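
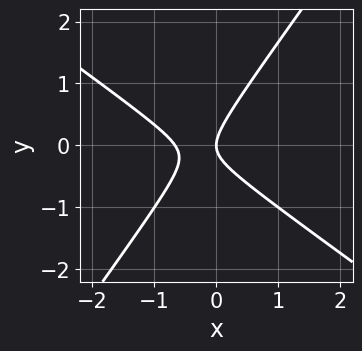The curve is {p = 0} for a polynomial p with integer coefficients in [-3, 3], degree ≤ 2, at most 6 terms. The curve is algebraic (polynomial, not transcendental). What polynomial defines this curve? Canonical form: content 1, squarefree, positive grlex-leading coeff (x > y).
3*x^2 + 2*x*y - 3*y^2 + 2*x

The degree is 2 — no degree-1 curve has this shape.
Against the integer gridlines: it meets the x-axis at x = 0 (among the integer gridlines); one y-axis crossing is at y = 0.
The integer polynomial consistent with all of this is the stated p.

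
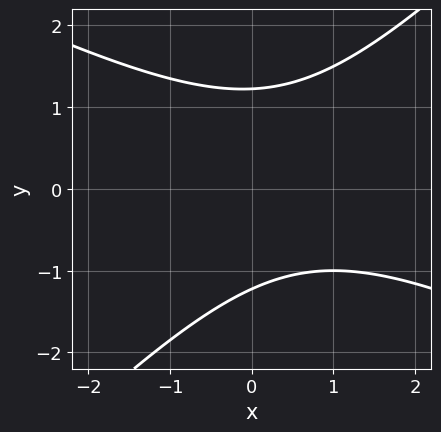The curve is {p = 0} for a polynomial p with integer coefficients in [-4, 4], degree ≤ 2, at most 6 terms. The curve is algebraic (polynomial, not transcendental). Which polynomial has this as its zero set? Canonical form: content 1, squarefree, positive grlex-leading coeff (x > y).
x^2 + x*y - 2*y^2 - x + 3

(a) Degree: a generic line meets the curve in up to 2 points, so deg p = 2.
(b) Checking where it meets the axes: no x-intercept at any integer in the box.
(c) The integer polynomial consistent with all of this is the stated p.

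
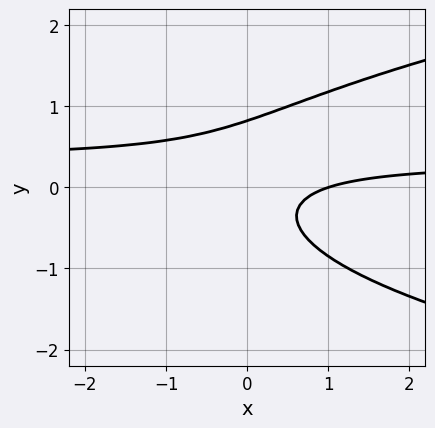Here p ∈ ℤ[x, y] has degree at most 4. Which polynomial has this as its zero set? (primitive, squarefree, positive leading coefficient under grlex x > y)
1. Degree: no degree-2 curve has this shape, so deg p = 3.
2. From the axis intercepts and sections: it crosses the x-axis at the gridline x = 1.
3. These observations pin down the coefficients.

3*y^3 - 3*x*y - y^2 + x - 1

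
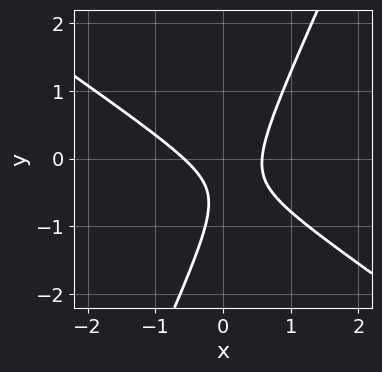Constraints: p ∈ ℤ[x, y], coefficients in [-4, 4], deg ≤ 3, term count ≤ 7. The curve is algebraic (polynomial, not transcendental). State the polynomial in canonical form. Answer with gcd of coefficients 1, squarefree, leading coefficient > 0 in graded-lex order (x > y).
3*x^2 + 3*x*y - 2*y^2 - 2*y - 1

1. Degree: the shape is more complex than any degree-1 curve, so deg p = 2.
2. From the visible intercepts: it misses every integer gridline on the y-axis.
3. Putting this together gives p.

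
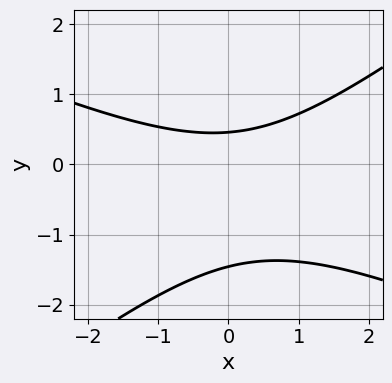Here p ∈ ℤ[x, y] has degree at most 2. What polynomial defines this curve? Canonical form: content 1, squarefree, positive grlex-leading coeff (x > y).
x^2 + x*y - 3*y^2 - 3*y + 2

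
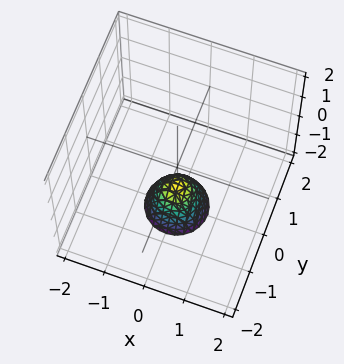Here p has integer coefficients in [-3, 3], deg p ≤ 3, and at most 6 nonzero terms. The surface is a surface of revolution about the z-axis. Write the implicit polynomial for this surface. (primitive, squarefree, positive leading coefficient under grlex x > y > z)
2*x^2 + 2*y^2 + z + 1

1. Degree: no degree-1 surface has this shape, so deg p = 2.
2. Symmetry: the z-axis is an axis of rotation, so x and y enter only as x² + y².
3. From the visible intercepts: one z-axis crossing is at z = -1; it misses every integer gridline on the x-axis; a circular section at z = -2 has radius between 0 and 1.
4. Together with the visible shape, these determine p as stated.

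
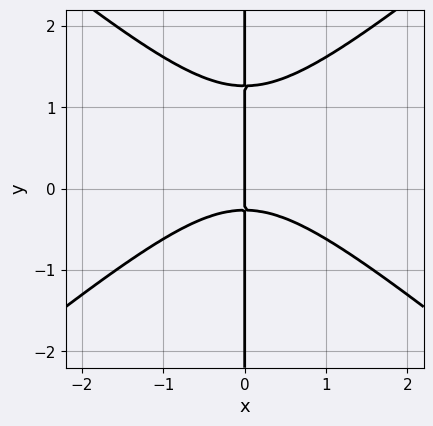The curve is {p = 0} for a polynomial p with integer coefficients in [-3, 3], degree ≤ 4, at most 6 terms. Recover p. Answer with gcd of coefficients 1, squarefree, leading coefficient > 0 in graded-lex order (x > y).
deg p = 3. No degree-2 curve has this shape.
From the axis intercepts and sections: every point of the y-axis in the box is on the curve; it crosses the x-axis at the gridline x = 0.
The integer polynomial consistent with all of this is the stated p.

2*x^3 - 3*x*y^2 + 3*x*y + x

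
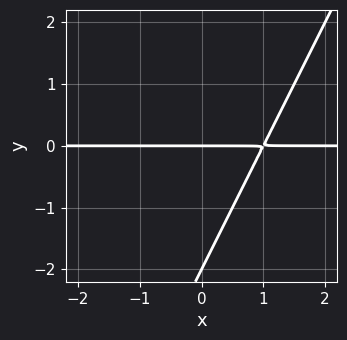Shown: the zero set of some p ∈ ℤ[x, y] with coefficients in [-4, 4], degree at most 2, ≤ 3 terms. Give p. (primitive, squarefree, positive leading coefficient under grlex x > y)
deg p = 2. The shape is more complex than any degree-1 curve.
From the axis intercepts and sections: every point of the x-axis in the box is on the curve; the y-axis gridline crossings are at y ∈ {-2, 0}.
The integer polynomial consistent with all of this is the stated p.

2*x*y - y^2 - 2*y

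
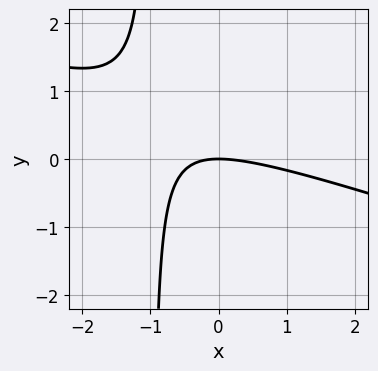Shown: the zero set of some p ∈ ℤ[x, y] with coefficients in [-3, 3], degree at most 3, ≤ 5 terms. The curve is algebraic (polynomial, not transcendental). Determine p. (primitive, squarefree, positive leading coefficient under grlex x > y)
First, deg p = 2. A generic line meets the curve in up to 2 points.
Next, reading off the gridlines: one y-axis crossing is at y = 0; one x-axis crossing is at x = 0.
Finally, together with the visible shape, these determine p as stated.

x^2 + 3*x*y + 3*y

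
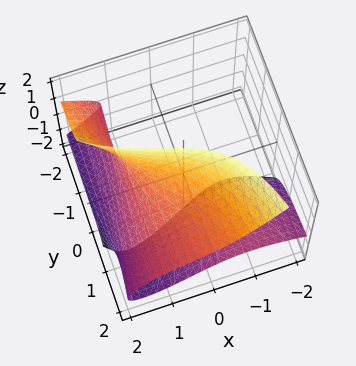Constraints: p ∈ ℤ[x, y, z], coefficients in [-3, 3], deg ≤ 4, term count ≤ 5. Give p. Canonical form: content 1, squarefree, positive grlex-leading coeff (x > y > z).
x^3 + 2*x*y*z + 3*y*z^2 + 2*x*z - 2

1. Degree: the shape is more complex than any degree-2 surface, so deg p = 3.
2. From the visible intercepts: no y-intercept at any integer in the box; no z-intercept at any integer in the box.
3. Putting this together gives p.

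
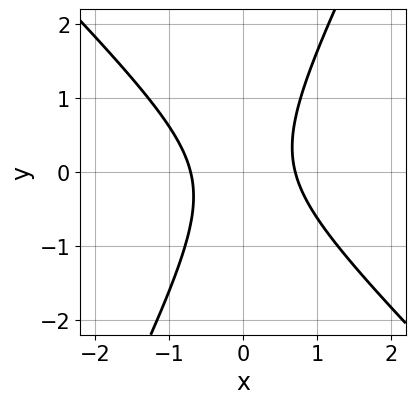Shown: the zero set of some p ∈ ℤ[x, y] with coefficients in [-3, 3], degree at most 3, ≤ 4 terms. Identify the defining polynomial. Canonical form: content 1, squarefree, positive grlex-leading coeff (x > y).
2*x^2 + x*y - y^2 - 1

1. Degree: a generic line meets the curve in up to 2 points, so deg p = 2.
2. From the axis intercepts and sections: no y-intercept at any integer in the box.
3. Fitting integer coefficients to these (and the overall shape) gives p.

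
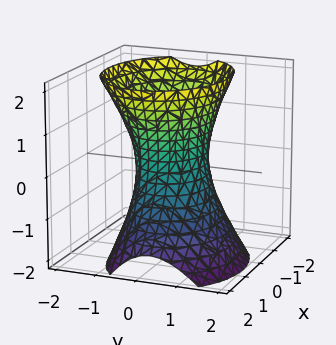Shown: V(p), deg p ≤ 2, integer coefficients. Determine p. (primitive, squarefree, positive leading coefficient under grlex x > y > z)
First, degree: the shape is more complex than any degree-1 surface, so deg p = 2.
Next, checking where it meets the axes: among the integer gridlines, it crosses the x-axis at x ∈ {-1, 1}; the surface avoids every integer z-axis point in the box.
Finally, these observations pin down the coefficients.

2*x^2 + x*z + 3*y^2 + y*z - z^2 - 2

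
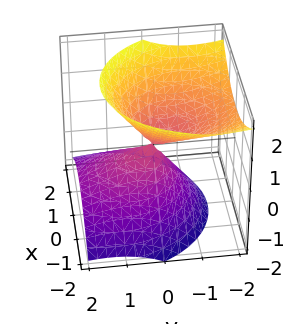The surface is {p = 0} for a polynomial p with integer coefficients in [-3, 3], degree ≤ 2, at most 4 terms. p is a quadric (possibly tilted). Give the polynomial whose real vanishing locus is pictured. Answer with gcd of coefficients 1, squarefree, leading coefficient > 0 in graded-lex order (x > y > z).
1. There are 2 components. They look like related sheets of one shape, so recover p as a whole.
2. Degree: the shape is more complex than any degree-1 surface, so deg p = 2.
3. Against the integer gridlines: one z-axis crossing is at z = 0; one x-axis crossing is at x = 0; it meets the y-axis at y = 0 (among the integer gridlines).
4. The integer polynomial consistent with all of this is the stated p.

3*x^2 + 2*y^2 + 3*y*z - 3*z^2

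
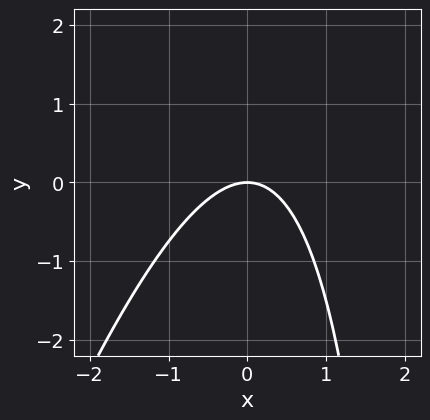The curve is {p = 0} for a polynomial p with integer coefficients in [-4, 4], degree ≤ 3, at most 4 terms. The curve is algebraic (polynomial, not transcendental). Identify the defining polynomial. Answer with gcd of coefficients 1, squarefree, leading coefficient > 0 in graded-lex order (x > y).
3*x^2 - x*y + 3*y

First, deg p = 2. The shape is more complex than any degree-1 curve.
Then, against the integer gridlines: it crosses the x-axis at the gridline x = 0; it crosses the y-axis at the gridline y = 0.
Finally, putting this together gives p.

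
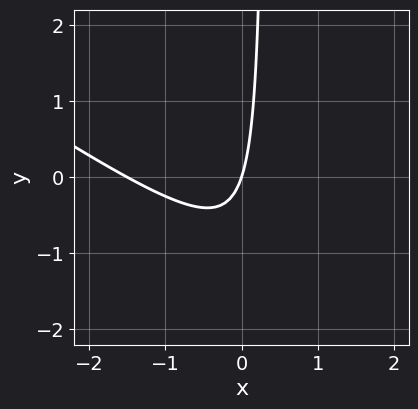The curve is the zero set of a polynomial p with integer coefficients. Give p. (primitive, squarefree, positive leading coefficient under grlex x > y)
2*x^2 + 3*x*y + 3*x - y

1. Degree: a generic line meets the curve in up to 2 points, so deg p = 2.
2. Against the integer gridlines: it crosses the x-axis at the gridline x = 0; one y-axis crossing is at y = 0.
3. Together with the visible shape, these determine p as stated.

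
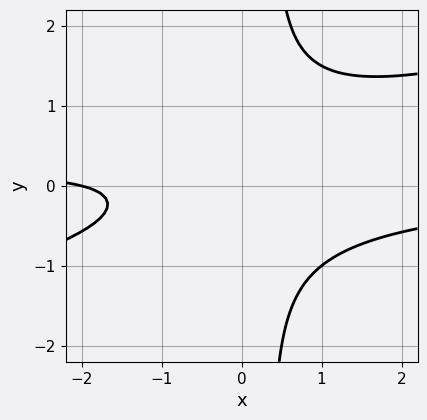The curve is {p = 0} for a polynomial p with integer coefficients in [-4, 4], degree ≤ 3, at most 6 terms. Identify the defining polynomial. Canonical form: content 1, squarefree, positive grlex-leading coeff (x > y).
x^2*y - 3*x*y^2 + y^2 + x + 2

1. Degree: a generic line meets the curve in up to 3 points, so deg p = 3.
2. Checking where it meets the axes: no y-intercept at any integer in the box; it meets the x-axis at x = -2 (among the integer gridlines).
3. Matching integer coefficients to the picture gives p.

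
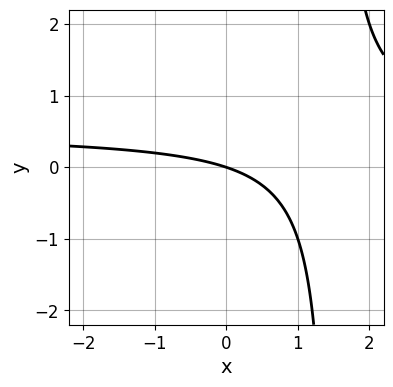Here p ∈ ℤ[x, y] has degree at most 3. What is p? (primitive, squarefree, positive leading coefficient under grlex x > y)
2*x*y - x - 3*y

First, degree: the shape is more complex than any degree-1 curve, so deg p = 2.
Then, from the axis intercepts and sections: one x-axis crossing is at x = 0; one y-axis crossing is at y = 0.
Finally, these observations pin down the coefficients.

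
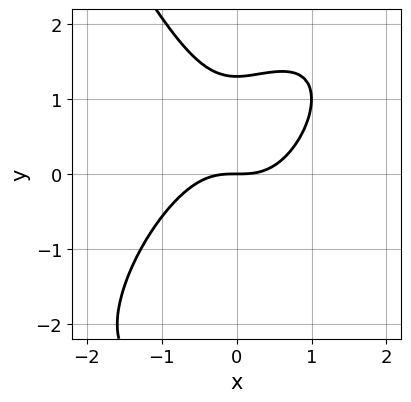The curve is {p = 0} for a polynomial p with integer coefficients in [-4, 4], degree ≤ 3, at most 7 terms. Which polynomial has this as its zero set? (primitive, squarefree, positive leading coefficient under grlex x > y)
3*x^3 - 2*x^2*y + y^3 + y^2 - 3*y

First, degree: a generic line meets the curve in up to 3 points, so deg p = 3.
Then, checking where it meets the axes: it meets the x-axis at x = 0 (among the integer gridlines); it meets the y-axis at y = 0 (among the integer gridlines).
Finally, together with the visible shape, these determine p as stated.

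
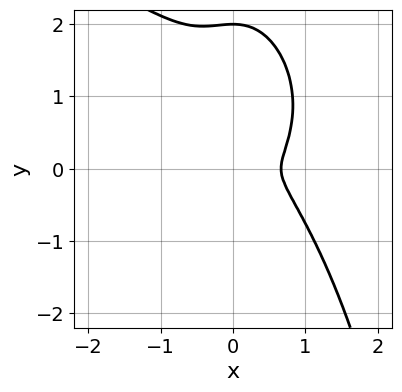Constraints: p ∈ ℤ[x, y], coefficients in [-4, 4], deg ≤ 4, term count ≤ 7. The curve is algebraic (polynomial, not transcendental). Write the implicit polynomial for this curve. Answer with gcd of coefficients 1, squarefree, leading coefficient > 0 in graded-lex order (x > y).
x^2*y^2 + 3*x^3 + y^3 - 2*x^2 - 2*y^2

First, the degree is 4 — the shape is more complex than any degree-3 curve.
Next, against the integer gridlines: one y-axis crossing is at y = 2.
Finally, assembling these constraints gives the stated polynomial.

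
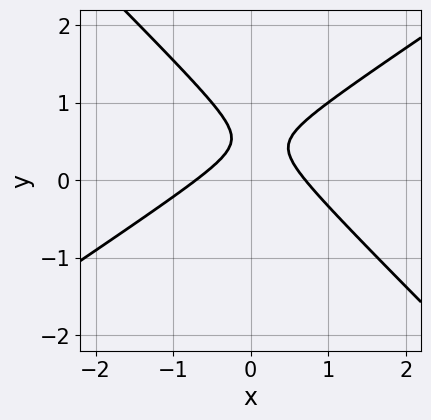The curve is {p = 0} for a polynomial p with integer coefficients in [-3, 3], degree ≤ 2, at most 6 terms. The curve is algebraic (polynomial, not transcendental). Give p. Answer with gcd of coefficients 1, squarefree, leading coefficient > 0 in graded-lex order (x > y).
2*x^2 - x*y - 3*y^2 + 3*y - 1

1. deg p = 2. A generic line meets the curve in up to 2 points.
2. Observable constraints: it misses every integer gridline on the y-axis.
3. Putting this together gives p.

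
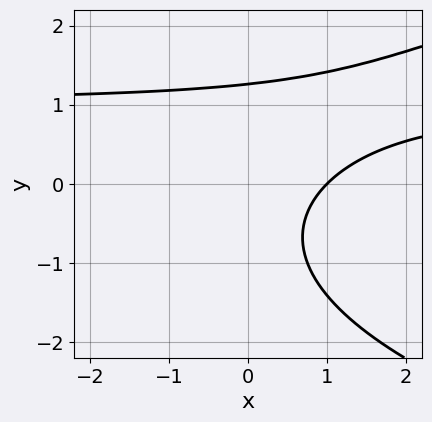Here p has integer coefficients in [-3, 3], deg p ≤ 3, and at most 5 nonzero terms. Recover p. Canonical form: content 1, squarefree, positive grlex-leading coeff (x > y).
y^3 - 2*x*y + 2*x - 2

(a) Degree: a generic line meets the curve in up to 3 points, so deg p = 3.
(b) From the axis intercepts and sections: one x-axis crossing is at x = 1.
(c) Matching integer coefficients to the picture gives p.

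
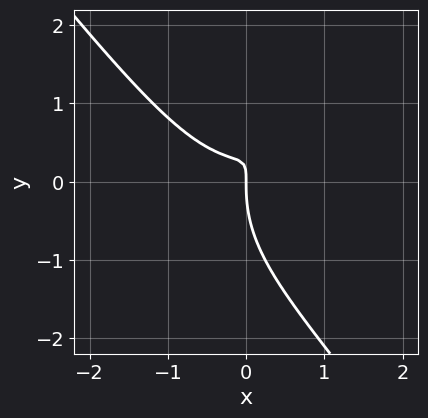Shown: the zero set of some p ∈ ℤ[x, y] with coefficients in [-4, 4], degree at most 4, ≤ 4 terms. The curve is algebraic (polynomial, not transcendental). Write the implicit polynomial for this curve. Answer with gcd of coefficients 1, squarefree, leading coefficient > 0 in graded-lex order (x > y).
1. Degree: no degree-2 curve has this shape, so deg p = 3.
2. Observable constraints: it crosses the y-axis at the gridline y = 0; it meets the x-axis at x = 0 (among the integer gridlines).
3. Solving for integer coefficients yields p as stated.

2*x^3 + y^3 - 3*x*y + x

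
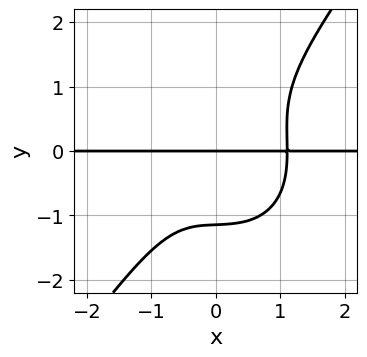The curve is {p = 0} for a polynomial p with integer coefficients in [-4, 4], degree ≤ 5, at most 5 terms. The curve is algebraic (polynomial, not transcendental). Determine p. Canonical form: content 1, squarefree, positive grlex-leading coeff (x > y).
3*x^3*y + x*y^3 - 2*y^4 - x*y - 3*y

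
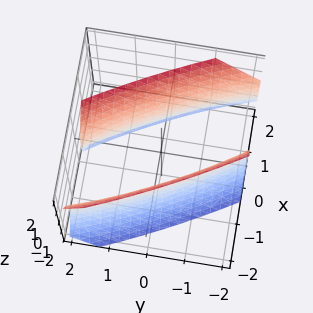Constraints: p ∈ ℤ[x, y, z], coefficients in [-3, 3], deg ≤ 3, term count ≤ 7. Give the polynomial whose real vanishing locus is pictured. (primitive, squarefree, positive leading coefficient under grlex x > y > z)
(a) The picture has 2 separate pieces.
(b) The degree is 2 — a generic line meets the surface in up to 2 points.
(c) From the visible intercepts: the surface avoids every integer z-axis point in the box; the x-axis gridline crossings are at x ∈ {-1, 1}.
(d) Fitting integer coefficients to these (and the overall shape) gives p.

3*x^2 + 3*x*y + y^2 - z^2 - 3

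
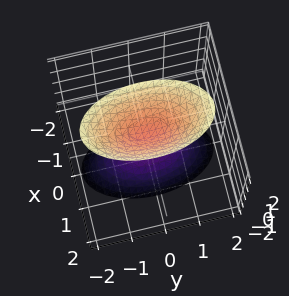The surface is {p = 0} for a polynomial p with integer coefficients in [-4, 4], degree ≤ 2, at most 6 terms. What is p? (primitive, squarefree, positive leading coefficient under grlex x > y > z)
1. The picture has 2 separate pieces. Treating them together as one polynomial.
2. deg p = 2. Two separate bowl-shaped sheets opening away from each other; a quadric.
3. Symmetries: the z ↦ −z reflection is a symmetry, so z appears only in even powers; it's symmetric under x → −x, forcing even powers of x; the y ↦ −y reflection is a symmetry, so y appears only in even powers.
4. Against the integer gridlines: the surface avoids every integer x-axis point in the box; the surface avoids every integer y-axis point in the box; among the integer gridlines, it crosses the z-axis at z ∈ {-1, 1}.
5. Matching integer coefficients to the picture gives p.

3*x^2 + y^2 - z^2 + 1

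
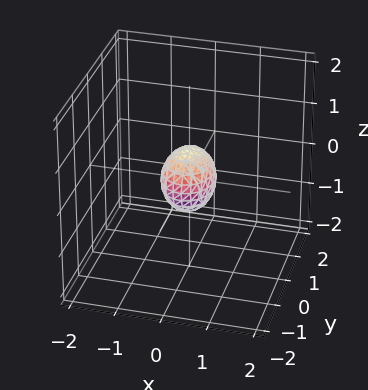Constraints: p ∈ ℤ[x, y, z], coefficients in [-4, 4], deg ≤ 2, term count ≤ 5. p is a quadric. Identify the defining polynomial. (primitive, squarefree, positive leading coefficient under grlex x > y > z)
3*x^2 + 2*y^2 + 2*z^2 - 1

First, the degree is 2 — bounded and convex; a quadric.
Then, symmetries: the x ↦ −x reflection is a symmetry, so x appears only in even powers; mirror symmetry y ↦ −y ⇒ only even powers of y; the z ↦ −z reflection is a symmetry, so z appears only in even powers.
Finally, the integer polynomial consistent with all of this is the stated p.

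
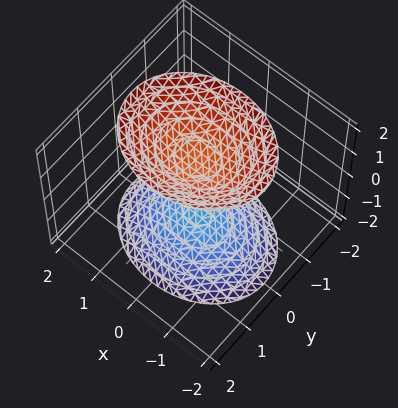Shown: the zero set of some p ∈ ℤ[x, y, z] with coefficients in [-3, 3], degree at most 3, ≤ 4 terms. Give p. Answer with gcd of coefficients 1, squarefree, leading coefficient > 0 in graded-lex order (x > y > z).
First, I count 2 distinct pieces. Treating them together as one polynomial.
Next, the degree is 2 — two separate bowl-shaped sheets opening away from each other; a quadric.
Then, symmetries: mirror symmetry z ↦ −z ⇒ only even powers of z; the x ↦ −x reflection is a symmetry, so x appears only in even powers; mirror symmetry y ↦ −y ⇒ only even powers of y.
Next, checking where it meets the axes: the surface avoids every integer x-axis point in the box; no y-intercept at any integer in the box.
Finally, solving for integer coefficients yields p as stated.

2*x^2 + 3*y^2 - 2*z^2 + 3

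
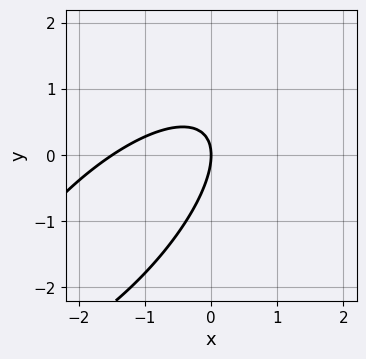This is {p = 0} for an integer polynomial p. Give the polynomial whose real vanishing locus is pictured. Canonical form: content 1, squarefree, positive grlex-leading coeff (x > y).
(a) deg p = 2. A generic line meets the curve in up to 2 points.
(b) From the axis intercepts and sections: one y-axis crossing is at y = 0; it meets the x-axis at x = 0 (among the integer gridlines).
(c) These observations pin down the coefficients.

2*x^2 - 3*x*y + 2*y^2 + 3*x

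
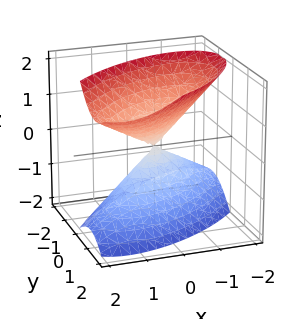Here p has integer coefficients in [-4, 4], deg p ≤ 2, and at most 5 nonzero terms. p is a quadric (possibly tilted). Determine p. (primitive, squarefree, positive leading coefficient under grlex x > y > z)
deg p = 2. No degree-1 surface has this shape.
From the visible intercepts: it meets the z-axis at z = 0 (among the integer gridlines); one y-axis crossing is at y = 0; it crosses the x-axis at the gridline x = 0.
Fitting integer coefficients to these (and the overall shape) gives p.

2*x^2 - 3*x*y + 3*y^2 - y*z - 2*z^2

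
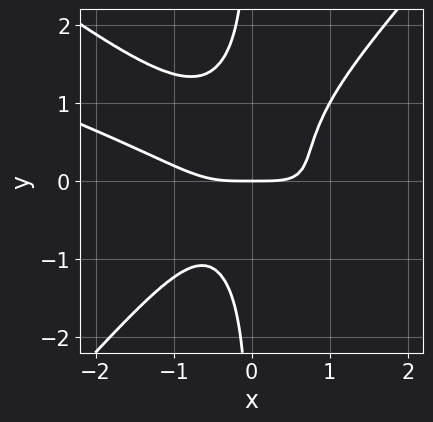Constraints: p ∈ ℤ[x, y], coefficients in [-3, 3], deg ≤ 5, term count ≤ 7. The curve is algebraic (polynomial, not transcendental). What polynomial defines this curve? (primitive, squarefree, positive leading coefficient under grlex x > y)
x^4 + 3*x^3*y - 3*x*y^3 + x*y^2 - 2*y

1. Degree: a generic line meets the curve in up to 4 points, so deg p = 4.
2. Observable constraints: one y-axis crossing is at y = 0; it crosses the x-axis at the gridline x = 0.
3. Putting this together gives p.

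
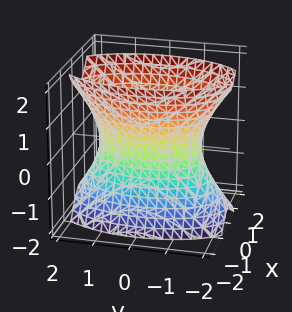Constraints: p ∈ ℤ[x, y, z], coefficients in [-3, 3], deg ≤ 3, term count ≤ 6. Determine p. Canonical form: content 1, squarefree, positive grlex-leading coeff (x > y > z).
3*x^2 + y^2 - z^2 - 2

deg p = 2.
Symmetries: mirror symmetry x ↦ −x ⇒ only even powers of x; it's symmetric under y → −y, forcing even powers of y; the z ↦ −z reflection is a symmetry, so z appears only in even powers.
Observable constraints: it misses every integer gridline on the z-axis.
Putting this together gives p.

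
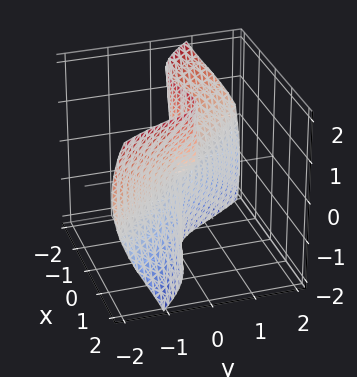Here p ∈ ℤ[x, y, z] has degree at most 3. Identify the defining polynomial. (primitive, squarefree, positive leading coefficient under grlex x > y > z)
2*x^3 - 2*x*y*z + 2*y^3 + 2*y*z^2 - x*z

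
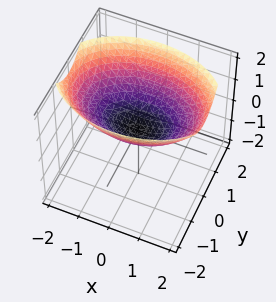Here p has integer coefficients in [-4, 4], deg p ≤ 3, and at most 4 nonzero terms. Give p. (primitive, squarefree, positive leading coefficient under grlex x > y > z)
x^2 + 2*y^2 - 3*z

deg p = 2. A paraboloid; a quadric.
Symmetries: it's symmetric under x → −x, forcing even powers of x; it's symmetric under y → −y, forcing even powers of y.
From the visible intercepts: it meets the x-axis at x = 0 (among the integer gridlines); it meets the y-axis at y = 0 (among the integer gridlines); one z-axis crossing is at z = 0.
Solving for integer coefficients yields p as stated.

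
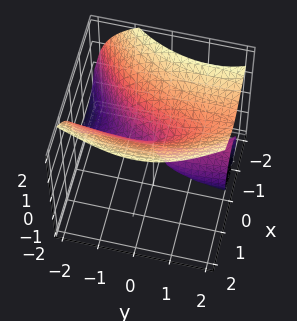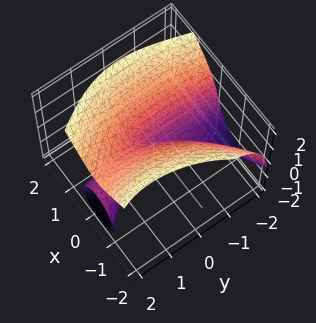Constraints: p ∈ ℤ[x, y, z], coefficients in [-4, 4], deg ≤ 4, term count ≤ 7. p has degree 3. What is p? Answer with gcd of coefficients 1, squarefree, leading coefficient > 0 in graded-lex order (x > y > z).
x*y^2 - z^3 + 3*x^2 - x*y + y*z

1. I count 2 distinct pieces. Treating them together as one polynomial.
2. Degree: the shape is more complex than any degree-2 surface, so deg p = 3.
3. Observable constraints: the visible y-axis segment lies entirely on the surface; it meets the z-axis at z = 0 (among the integer gridlines); one x-axis crossing is at x = 0.
4. Matching integer coefficients to the picture gives p.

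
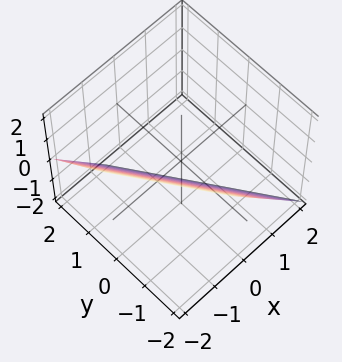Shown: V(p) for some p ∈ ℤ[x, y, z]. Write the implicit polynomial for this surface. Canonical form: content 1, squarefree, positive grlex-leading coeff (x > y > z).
3*x + 2*y + 2*z + 2

The degree is 1 — every cross-section is a straight line — this is a plane.
From the visible intercepts: it meets the z-axis at z = -1 (among the integer gridlines); it meets the y-axis at y = -1 (among the integer gridlines).
Together with the visible shape, these determine p as stated.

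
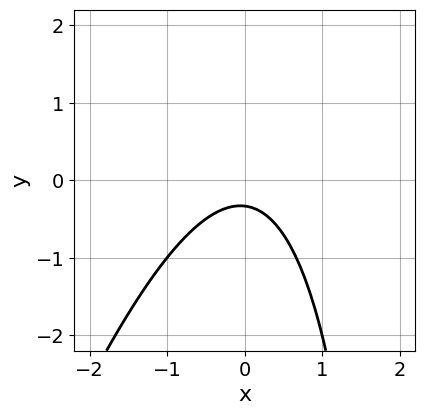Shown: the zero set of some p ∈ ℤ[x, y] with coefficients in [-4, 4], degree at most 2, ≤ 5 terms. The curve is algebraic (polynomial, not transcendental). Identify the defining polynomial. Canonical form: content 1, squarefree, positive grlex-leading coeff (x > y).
First, deg p = 2. The shape is more complex than any degree-1 curve.
Then, from the axis intercepts and sections: no x-intercept at any integer in the box.
Finally, fitting integer coefficients to these (and the overall shape) gives p.

3*x^2 - x*y + 3*y + 1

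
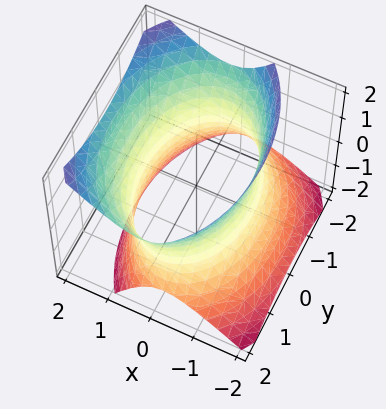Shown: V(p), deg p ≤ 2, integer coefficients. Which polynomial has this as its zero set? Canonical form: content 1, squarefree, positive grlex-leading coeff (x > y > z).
First, degree: no degree-1 surface has this shape, so deg p = 2.
Next, from the axis intercepts and sections: it misses every integer gridline on the z-axis.
Finally, fitting integer coefficients to these (and the overall shape) gives p.

2*x^2 - x*z + y^2 - z^2 - 3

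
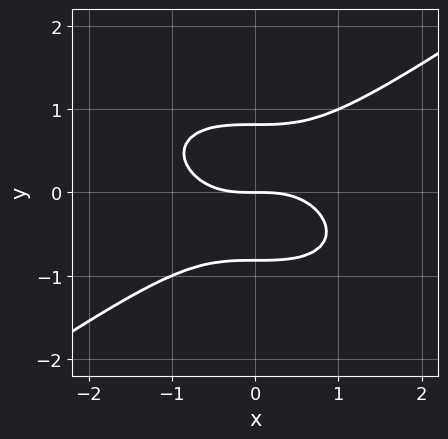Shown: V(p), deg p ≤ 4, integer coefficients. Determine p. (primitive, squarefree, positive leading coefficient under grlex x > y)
x^3 - 3*y^3 + 2*y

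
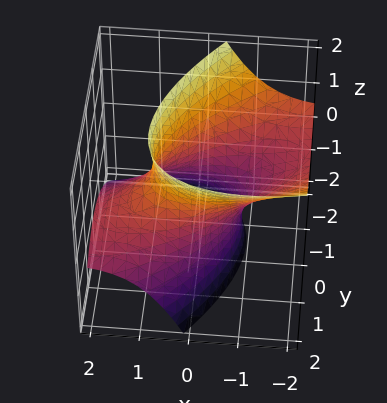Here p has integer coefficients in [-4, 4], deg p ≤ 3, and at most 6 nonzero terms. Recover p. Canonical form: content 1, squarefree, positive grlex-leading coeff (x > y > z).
First, deg p = 2.
Next, reading off the gridlines: the surface avoids every integer z-axis point in the box; among the integer gridlines, it crosses the y-axis at y ∈ {-1, 1}.
Finally, solving for integer coefficients yields p as stated.

x^2 - 2*x*y + 3*x*z + 2*y^2 - z^2 - 2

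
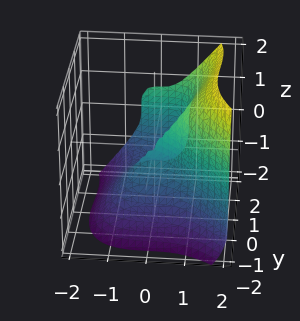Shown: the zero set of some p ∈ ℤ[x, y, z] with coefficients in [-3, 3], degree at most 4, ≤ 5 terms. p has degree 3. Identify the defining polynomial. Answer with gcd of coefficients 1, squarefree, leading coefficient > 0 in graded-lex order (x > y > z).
2*x^3 + y^3 - z^3 - 2*y^2

(a) deg p = 3. No degree-2 surface has this shape.
(b) Reading off the gridlines: one z-axis crossing is at z = 0; among the integer gridlines, it crosses the y-axis at y ∈ {0, 2}; one x-axis crossing is at x = 0.
(c) Matching integer coefficients to the picture gives p.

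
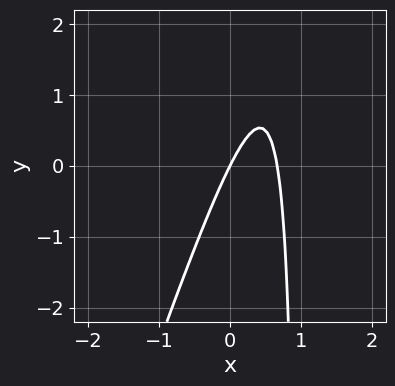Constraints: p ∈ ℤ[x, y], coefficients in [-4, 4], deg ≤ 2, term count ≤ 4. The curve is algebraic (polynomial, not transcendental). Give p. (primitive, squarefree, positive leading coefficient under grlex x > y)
The degree is 2 — a generic line meets the curve in up to 2 points.
From the axis intercepts and sections: it crosses the x-axis at the gridline x = 0; one y-axis crossing is at y = 0.
Matching integer coefficients to the picture gives p.

3*x^2 - x*y - 2*x + y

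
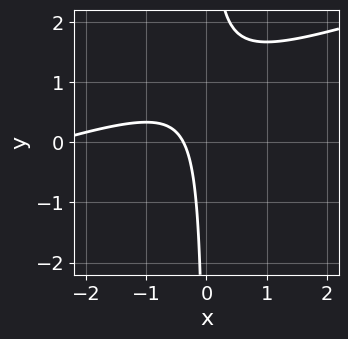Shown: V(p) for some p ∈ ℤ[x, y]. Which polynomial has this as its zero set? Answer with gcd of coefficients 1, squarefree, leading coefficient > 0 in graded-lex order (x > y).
(a) deg p = 2. No degree-1 curve has this shape.
(b) Reading off the gridlines: the curve avoids every integer y-axis point in the box.
(c) Putting this together gives p.

x^2 - 3*x*y + 3*x + 1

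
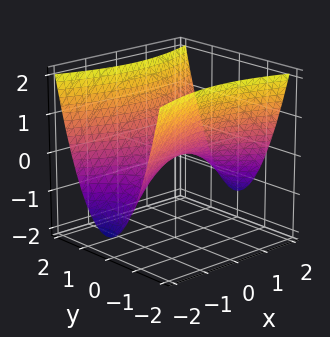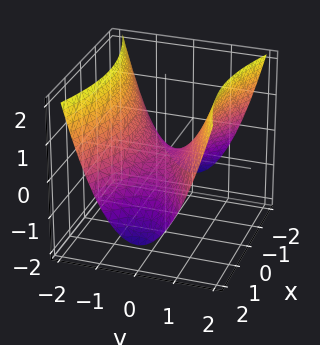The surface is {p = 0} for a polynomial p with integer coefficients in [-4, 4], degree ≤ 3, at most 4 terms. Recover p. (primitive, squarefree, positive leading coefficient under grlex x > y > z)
(a) deg p = 2. A hyperbolic paraboloid; a quadric.
(b) Symmetries: the y ↦ −y reflection is a symmetry, so y appears only in even powers; mirror symmetry x ↦ −x ⇒ only even powers of x.
(c) Checking where it meets the axes: one x-axis crossing is at x = 0; it crosses the y-axis at the gridline y = 0.
(d) Solving for integer coefficients yields p as stated.

x^2 - 3*y^2 + 3*z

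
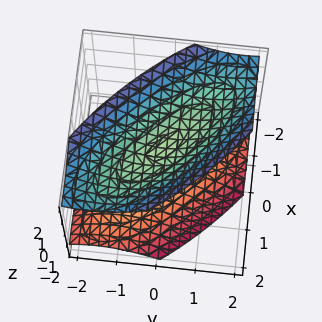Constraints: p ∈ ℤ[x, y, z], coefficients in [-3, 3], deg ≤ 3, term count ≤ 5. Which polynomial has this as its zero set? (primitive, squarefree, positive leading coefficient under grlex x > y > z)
2*x^2 + 3*x*y + 2*y^2 - 2*z^2 + 1

I count 2 distinct pieces.
deg p = 2.
From the visible intercepts: no x-intercept at any integer in the box; the surface avoids every integer y-axis point in the box.
Together with the visible shape, these determine p as stated.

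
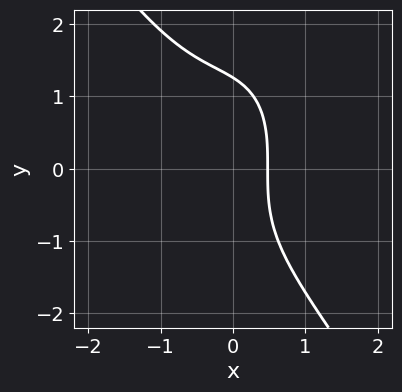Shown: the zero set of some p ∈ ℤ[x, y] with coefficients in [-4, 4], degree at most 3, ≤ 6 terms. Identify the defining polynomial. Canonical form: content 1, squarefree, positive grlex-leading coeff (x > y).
3*x^3 + y^3 + x^2 + 3*x - 2

1. deg p = 3.
2. Putting this together gives p.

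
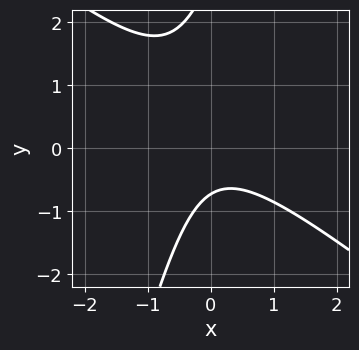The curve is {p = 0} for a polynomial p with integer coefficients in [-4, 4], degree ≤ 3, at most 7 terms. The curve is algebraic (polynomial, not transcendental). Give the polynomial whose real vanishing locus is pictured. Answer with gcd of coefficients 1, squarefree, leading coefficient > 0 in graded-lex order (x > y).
(a) The degree is 2 — no degree-1 curve has this shape.
(b) Observable constraints: the curve avoids every integer x-axis point in the box.
(c) Assembling these constraints gives the stated polynomial.

3*x^2 + 3*x*y - y^2 + 2*y + 2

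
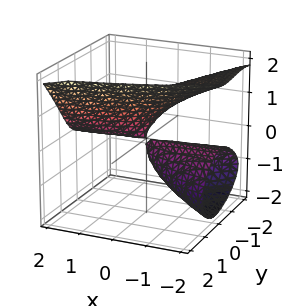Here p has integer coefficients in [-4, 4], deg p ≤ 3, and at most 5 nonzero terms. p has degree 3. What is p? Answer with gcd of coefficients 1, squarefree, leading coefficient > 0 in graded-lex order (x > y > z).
y^3 - 2*z^3 - 3*x*z + 3*y^2 + y*z

1. There are 2 components. They look like related sheets of one shape, so recover p as a whole.
2. deg p = 3. A generic line meets the surface in up to 3 points.
3. From the visible intercepts: every point of the x-axis in the box is on the surface; it crosses the y-axis at the gridline y = 0; one z-axis crossing is at z = 0.
4. Matching integer coefficients to the picture gives p.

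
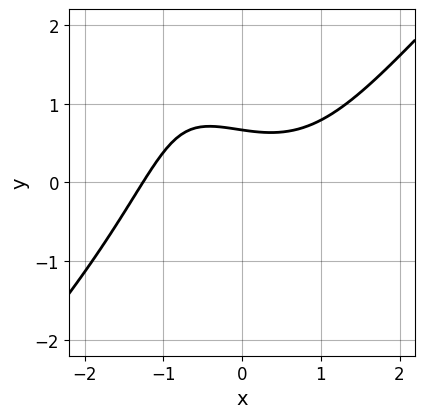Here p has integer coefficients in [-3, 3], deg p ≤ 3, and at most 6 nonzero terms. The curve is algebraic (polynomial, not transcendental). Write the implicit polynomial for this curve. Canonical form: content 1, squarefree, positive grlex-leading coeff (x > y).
1. Degree: the shape is more complex than any degree-2 curve, so deg p = 3.
2. Matching integer coefficients to the picture gives p.

x^3 - x*y^2 - 3*y + 2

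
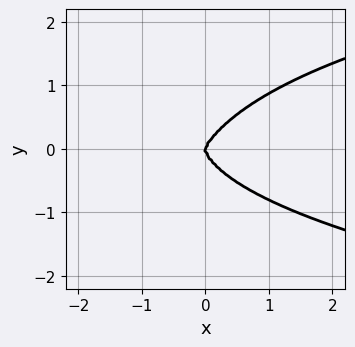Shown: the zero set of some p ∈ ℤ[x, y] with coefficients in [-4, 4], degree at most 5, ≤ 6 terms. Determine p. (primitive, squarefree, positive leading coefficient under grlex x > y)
3*x^2*y^2 - 2*x*y^3 + 2*y^4 - 3*x^3 + x^2*y

(a) The degree is 4 — a generic line meets the curve in up to 4 points.
(b) Reading off the gridlines: it crosses the x-axis at the gridline x = 0; one y-axis crossing is at y = 0.
(c) Solving for integer coefficients yields p as stated.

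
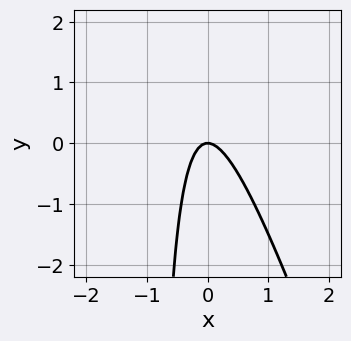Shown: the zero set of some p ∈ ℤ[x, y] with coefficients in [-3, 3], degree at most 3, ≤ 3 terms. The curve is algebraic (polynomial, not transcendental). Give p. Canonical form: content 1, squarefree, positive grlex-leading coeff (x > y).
3*x^2 + x*y + y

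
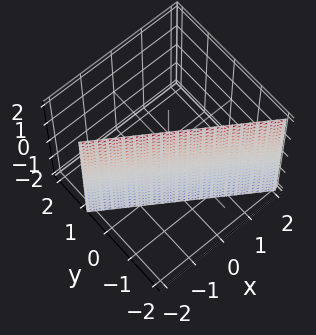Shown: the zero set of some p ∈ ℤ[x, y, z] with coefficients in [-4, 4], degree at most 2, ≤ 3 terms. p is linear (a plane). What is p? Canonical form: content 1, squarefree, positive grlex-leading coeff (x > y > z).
First, deg p = 1.
Then, reading off the gridlines: the surface avoids every integer z-axis point in the box; one x-axis crossing is at x = -1.
Finally, solving for integer coefficients yields p as stated.

2*x + 3*y + 2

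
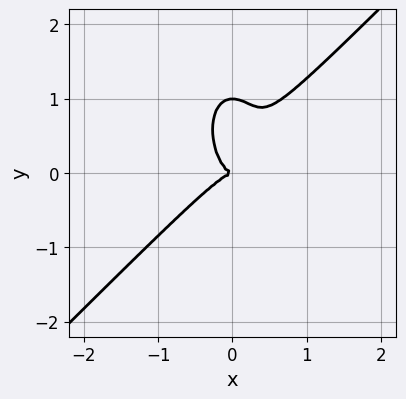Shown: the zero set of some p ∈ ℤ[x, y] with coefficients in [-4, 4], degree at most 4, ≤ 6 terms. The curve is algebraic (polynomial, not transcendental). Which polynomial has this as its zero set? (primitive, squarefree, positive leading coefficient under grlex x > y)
Degree: the shape is more complex than any degree-2 curve, so deg p = 3.
From the axis intercepts and sections: it meets the x-axis at x = 0 (among the integer gridlines); among the integer gridlines, it crosses the y-axis at y ∈ {0, 1}.
The integer polynomial consistent with all of this is the stated p.

3*x^3 - 2*x^2*y - y^3 + y^2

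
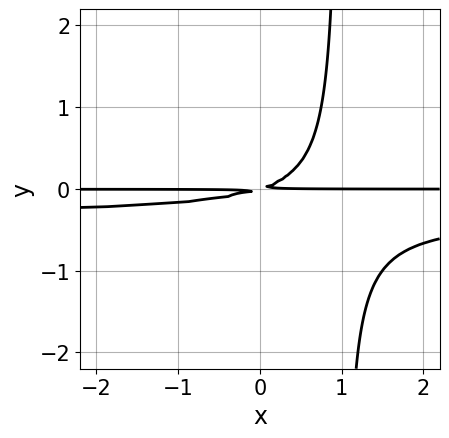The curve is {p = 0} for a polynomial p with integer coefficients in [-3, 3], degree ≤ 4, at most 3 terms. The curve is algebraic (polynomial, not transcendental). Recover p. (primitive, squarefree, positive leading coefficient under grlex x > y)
3*x*y^2 + x*y - 3*y^2

1. The degree is 3 — no degree-2 curve has this shape.
2. Reading off the gridlines: the visible x-axis segment lies entirely on the curve.
3. Together with the visible shape, these determine p as stated.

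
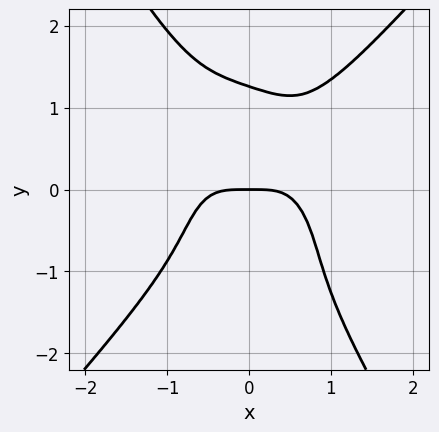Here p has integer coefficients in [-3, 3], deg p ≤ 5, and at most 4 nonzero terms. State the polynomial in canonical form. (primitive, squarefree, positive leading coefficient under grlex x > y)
3*x^4 - x*y^3 - y^4 + 2*y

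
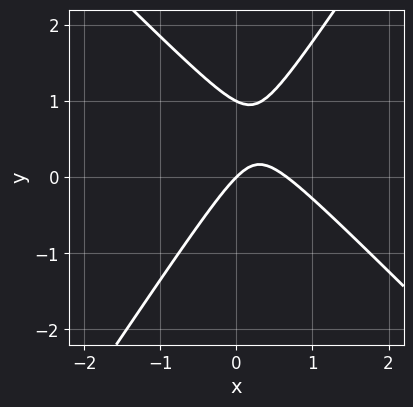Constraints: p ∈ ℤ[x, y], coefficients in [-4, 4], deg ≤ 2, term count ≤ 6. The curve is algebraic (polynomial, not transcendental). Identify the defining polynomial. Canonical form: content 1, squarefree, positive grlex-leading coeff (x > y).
3*x^2 + x*y - 2*y^2 - 2*x + 2*y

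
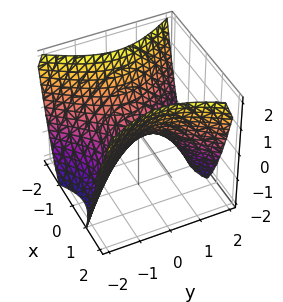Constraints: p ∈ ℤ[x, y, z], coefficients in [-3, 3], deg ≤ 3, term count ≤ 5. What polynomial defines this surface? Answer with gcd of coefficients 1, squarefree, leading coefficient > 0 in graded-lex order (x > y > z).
(a) Degree: a hyperbolic paraboloid; a quadric, so deg p = 2.
(b) Symmetries: it's symmetric under y → −y, forcing even powers of y; it's symmetric under x → −x, forcing even powers of x.
(c) From the axis intercepts and sections: it meets the x-axis at x = 0 (among the integer gridlines); it meets the y-axis at y = 0 (among the integer gridlines); it crosses the z-axis at the gridline z = 0.
(d) Together with the visible shape, these determine p as stated.

3*x^2 - 2*y^2 - 3*z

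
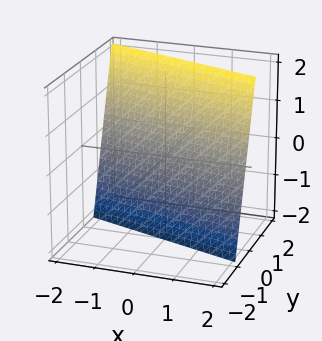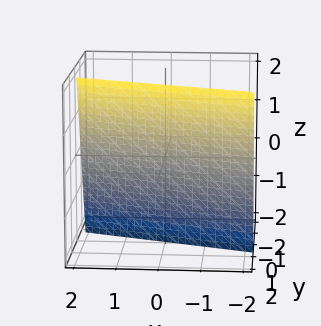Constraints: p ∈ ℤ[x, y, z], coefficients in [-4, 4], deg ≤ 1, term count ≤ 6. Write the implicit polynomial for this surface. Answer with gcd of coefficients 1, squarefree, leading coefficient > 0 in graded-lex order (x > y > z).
x + 3*y - z - 2

(a) The degree is 1 — every cross-section is a straight line — this is a plane.
(b) Checking where it meets the axes: one z-axis crossing is at z = -2; it meets the x-axis at x = 2 (among the integer gridlines).
(c) Assembling these constraints gives the stated polynomial.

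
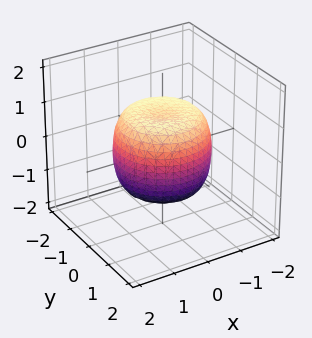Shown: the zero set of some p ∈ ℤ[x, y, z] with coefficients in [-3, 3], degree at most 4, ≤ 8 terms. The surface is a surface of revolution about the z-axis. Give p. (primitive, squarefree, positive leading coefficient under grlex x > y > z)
x^4 + 2*x^2*y^2 + y^4 - x^2 - y^2 + z^2 - 1

1. Degree: a generic line meets the surface in up to 4 points, so deg p = 4.
2. Symmetry: the surface is invariant under rotation about z: p = q(x² + y², z).
3. Against the integer gridlines: the z-axis gridline crossings are at z ∈ {-1, 1}; a circular section at z = 1 has radius exactly 1.
4. Matching integer coefficients to the picture gives p.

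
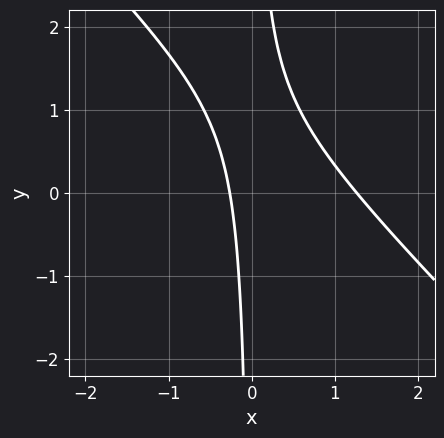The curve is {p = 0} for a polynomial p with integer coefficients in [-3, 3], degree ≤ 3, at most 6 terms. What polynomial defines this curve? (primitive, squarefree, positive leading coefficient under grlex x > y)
3*x^2 + 3*x*y - 3*x - 1

The degree is 2 — the shape is more complex than any degree-1 curve.
From the axis intercepts and sections: the curve avoids every integer y-axis point in the box.
Matching integer coefficients to the picture gives p.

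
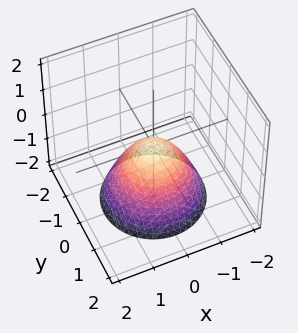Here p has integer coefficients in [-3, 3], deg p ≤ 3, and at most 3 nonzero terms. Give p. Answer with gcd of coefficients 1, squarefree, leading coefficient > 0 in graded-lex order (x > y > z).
x^2 + y^2 + z

First, degree: a paraboloid; a quadric, so deg p = 2.
Next, by symmetry, every cross-section ⟂ z is a circle, so x, y appear only via x² + y².
Then, from the visible intercepts: a circular section at z = -2 has radius between 1 and 2; it crosses the z-axis at the gridline z = 0.
Finally, together with the visible shape, these determine p as stated.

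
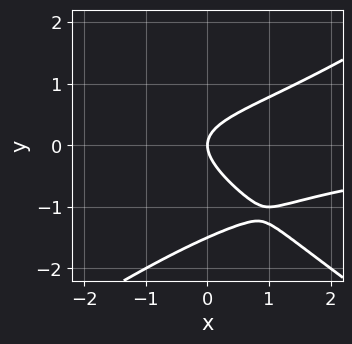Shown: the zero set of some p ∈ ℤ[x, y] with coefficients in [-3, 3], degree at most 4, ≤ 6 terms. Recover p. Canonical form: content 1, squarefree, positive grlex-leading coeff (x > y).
x^2*y - 2*y^3 - 3*y^2 + 2*x

deg p = 3. The shape is more complex than any degree-2 curve.
Reading off the gridlines: one y-axis crossing is at y = 0; it crosses the x-axis at the gridline x = 0.
Putting this together gives p.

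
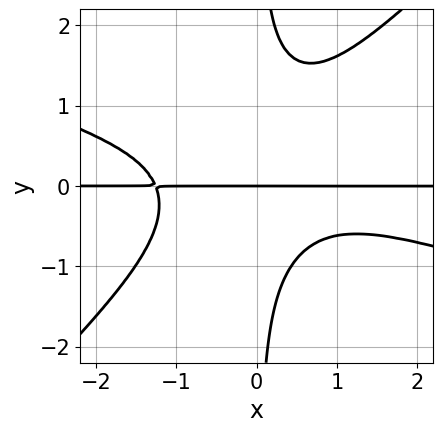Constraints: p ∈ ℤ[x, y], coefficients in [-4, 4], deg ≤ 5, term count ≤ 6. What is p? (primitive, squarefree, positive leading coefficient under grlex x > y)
1. Degree: the shape is more complex than any degree-3 curve, so deg p = 4.
2. Observable constraints: the visible x-axis segment lies entirely on the curve; it meets the y-axis at y = 0 (among the integer gridlines).
3. Solving for integer coefficients yields p as stated.

x^3*y + 2*x^2*y^2 - 3*x*y^3 + x*y^2 + 2*y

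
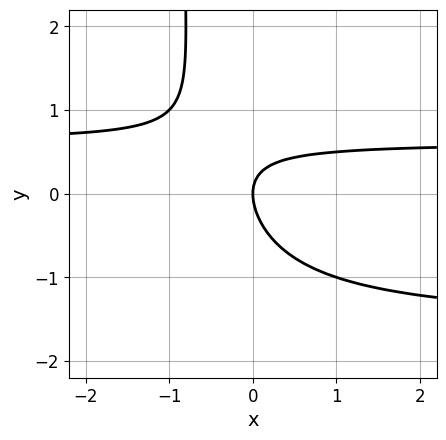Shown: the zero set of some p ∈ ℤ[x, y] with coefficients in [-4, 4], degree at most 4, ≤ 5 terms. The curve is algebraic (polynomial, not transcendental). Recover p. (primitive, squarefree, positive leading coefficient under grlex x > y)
x*y^2 + x*y + y^2 - x

1. The degree is 3 — the shape is more complex than any degree-2 curve.
2. From the axis intercepts and sections: it crosses the x-axis at the gridline x = 0; it crosses the y-axis at the gridline y = 0.
3. These observations pin down the coefficients.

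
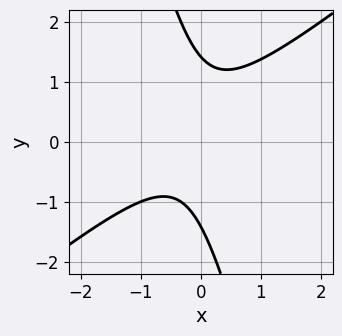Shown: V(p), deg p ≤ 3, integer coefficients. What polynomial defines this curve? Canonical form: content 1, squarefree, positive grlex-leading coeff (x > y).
First, deg p = 2. No degree-1 curve has this shape.
Next, reading off the gridlines: no x-intercept at any integer in the box.
Finally, solving for integer coefficients yields p as stated.

3*x^2 - 3*x*y - y^2 + x + 2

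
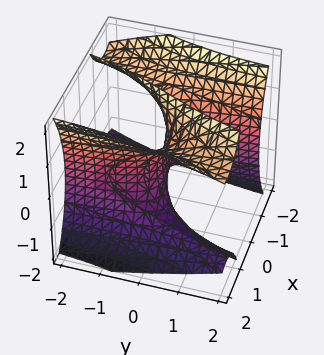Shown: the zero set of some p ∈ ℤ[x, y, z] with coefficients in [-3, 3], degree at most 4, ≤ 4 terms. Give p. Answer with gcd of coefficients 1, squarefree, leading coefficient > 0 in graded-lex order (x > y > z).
x^3 - x^2*y - x*z^2 + 2*y

deg p = 3. A generic line meets the surface in up to 3 points.
From the axis intercepts and sections: one y-axis crossing is at y = 0; it meets the x-axis at x = 0 (among the integer gridlines); every point of the z-axis in the box is on the surface.
Matching integer coefficients to the picture gives p.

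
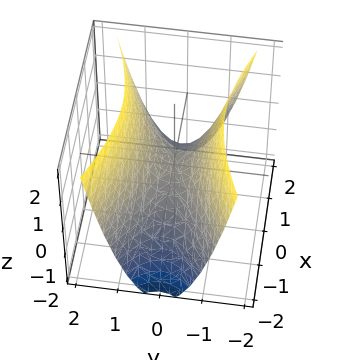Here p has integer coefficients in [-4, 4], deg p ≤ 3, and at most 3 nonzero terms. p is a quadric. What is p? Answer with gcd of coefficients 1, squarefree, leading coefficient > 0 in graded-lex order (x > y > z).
(a) deg p = 2.
(b) Symmetries: mirror symmetry x ↦ −x ⇒ only even powers of x; the y ↦ −y reflection is a symmetry, so y appears only in even powers.
(c) From the visible intercepts: it meets the z-axis at z = 0 (among the integer gridlines); it crosses the y-axis at the gridline y = 0; it meets the x-axis at x = 0 (among the integer gridlines).
(d) Fitting integer coefficients to these (and the overall shape) gives p.

x^2 - 3*y^2 + 2*z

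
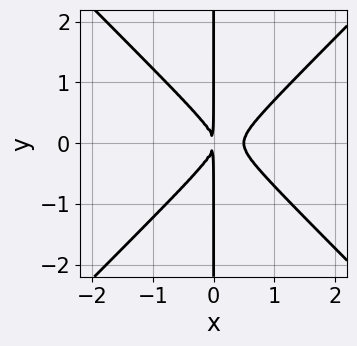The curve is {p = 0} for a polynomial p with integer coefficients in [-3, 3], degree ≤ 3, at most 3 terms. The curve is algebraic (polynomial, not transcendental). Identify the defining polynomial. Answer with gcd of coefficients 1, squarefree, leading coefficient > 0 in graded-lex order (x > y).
2*x^3 - 2*x*y^2 - x^2

1. Degree: a generic line meets the curve in up to 3 points, so deg p = 3.
2. Symmetries: it's symmetric under y → −y, forcing even powers of y.
3. From the visible intercepts: every point of the y-axis in the box is on the curve.
4. These observations pin down the coefficients.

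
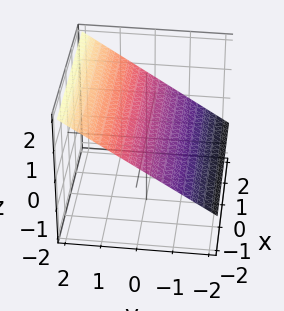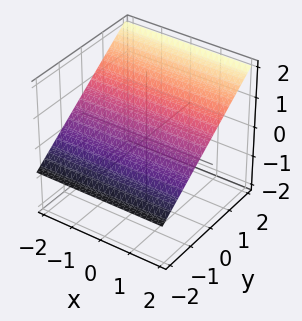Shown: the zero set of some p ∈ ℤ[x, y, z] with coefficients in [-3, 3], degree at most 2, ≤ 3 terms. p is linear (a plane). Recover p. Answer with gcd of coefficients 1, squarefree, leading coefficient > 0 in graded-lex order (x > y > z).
1. Degree: the surface is flat (a plane), so deg p = 1.
2. Against the integer gridlines: it crosses the y-axis at the gridline y = -1; no x-intercept at any integer in the box.
3. These observations pin down the coefficients.

2*y - 3*z + 2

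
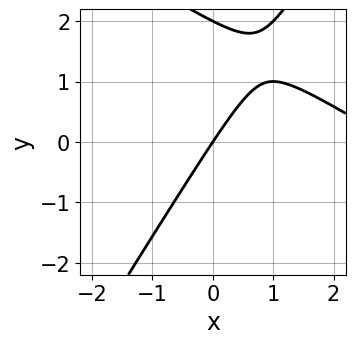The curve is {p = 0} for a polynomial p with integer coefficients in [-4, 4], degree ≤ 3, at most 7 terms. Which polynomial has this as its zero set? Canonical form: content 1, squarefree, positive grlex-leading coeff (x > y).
The degree is 2 — a generic line meets the curve in up to 2 points.
Observable constraints: among the integer gridlines, it crosses the y-axis at y ∈ {0, 2}; it crosses the x-axis at the gridline x = 0.
Assembling these constraints gives the stated polynomial.

x^2 + x*y - y^2 - 3*x + 2*y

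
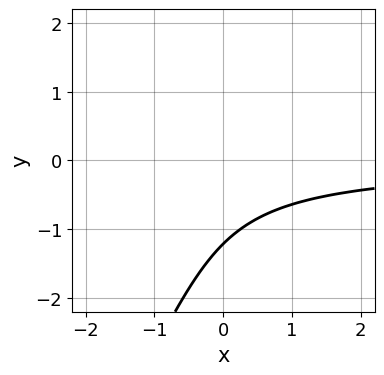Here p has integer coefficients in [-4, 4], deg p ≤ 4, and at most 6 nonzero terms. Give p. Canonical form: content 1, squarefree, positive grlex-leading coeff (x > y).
2*x*y^2 - y^3 - 2*x*y - y - 3

(a) deg p = 3. No degree-2 curve has this shape.
(b) Observable constraints: it misses every integer gridline on the x-axis.
(c) Fitting integer coefficients to these (and the overall shape) gives p.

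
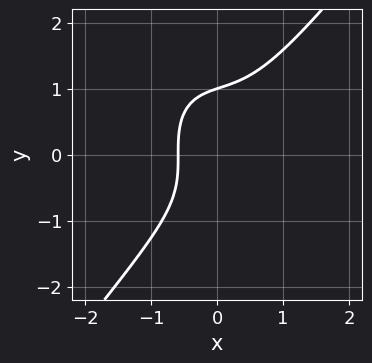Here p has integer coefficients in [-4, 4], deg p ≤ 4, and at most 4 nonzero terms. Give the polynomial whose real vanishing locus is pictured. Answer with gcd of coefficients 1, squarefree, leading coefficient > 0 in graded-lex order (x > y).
2*x^3 - y^3 + x + 1

1. deg p = 3. The shape is more complex than any degree-2 curve.
2. Reading off the gridlines: it crosses the y-axis at the gridline y = 1.
3. Together with the visible shape, these determine p as stated.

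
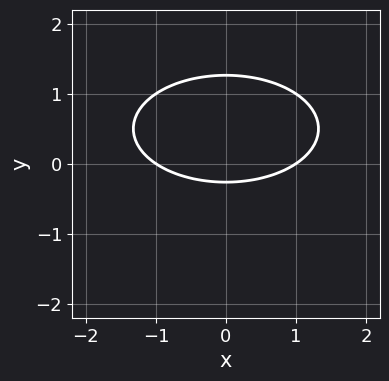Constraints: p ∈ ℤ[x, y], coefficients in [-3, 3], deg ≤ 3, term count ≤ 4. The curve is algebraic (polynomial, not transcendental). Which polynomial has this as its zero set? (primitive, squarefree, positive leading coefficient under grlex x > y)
x^2 + 3*y^2 - 3*y - 1

The degree is 2 — no degree-1 curve has this shape.
Symmetries: it's symmetric under x → −x, forcing even powers of x.
From the visible intercepts: among the integer gridlines, it crosses the x-axis at x ∈ {-1, 1}.
Putting this together gives p.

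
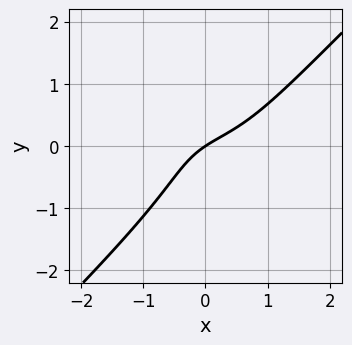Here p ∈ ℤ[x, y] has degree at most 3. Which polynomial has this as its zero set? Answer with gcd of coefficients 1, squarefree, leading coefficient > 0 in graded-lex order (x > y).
2*x^3 - 2*y^3 - 2*x*y + 2*x - 3*y

First, degree: the shape is more complex than any degree-2 curve, so deg p = 3.
Next, observable constraints: it crosses the y-axis at the gridline y = 0; it crosses the x-axis at the gridline x = 0.
Finally, these observations pin down the coefficients.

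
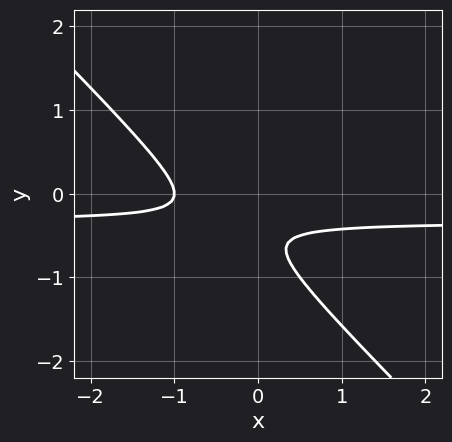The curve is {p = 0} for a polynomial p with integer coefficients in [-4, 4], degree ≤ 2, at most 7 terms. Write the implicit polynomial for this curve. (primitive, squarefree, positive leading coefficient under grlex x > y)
3*x*y + 3*y^2 + x + 3*y + 1

First, degree: no degree-1 curve has this shape, so deg p = 2.
Then, from the visible intercepts: the curve avoids every integer y-axis point in the box; it crosses the x-axis at the gridline x = -1.
Finally, solving for integer coefficients yields p as stated.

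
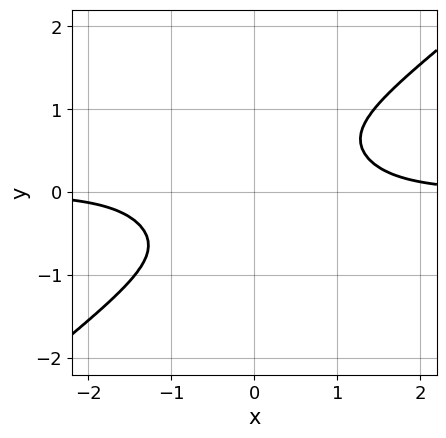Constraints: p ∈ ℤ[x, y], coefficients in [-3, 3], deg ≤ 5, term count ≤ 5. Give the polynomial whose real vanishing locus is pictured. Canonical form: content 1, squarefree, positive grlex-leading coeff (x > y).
x^3*y - 2*y^4 - 1

1. Degree: a generic line meets the curve in up to 4 points, so deg p = 4.
2. Reading off the gridlines: the curve avoids every integer x-axis point in the box; the curve avoids every integer y-axis point in the box.
3. Matching integer coefficients to the picture gives p.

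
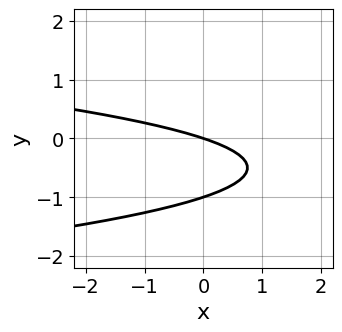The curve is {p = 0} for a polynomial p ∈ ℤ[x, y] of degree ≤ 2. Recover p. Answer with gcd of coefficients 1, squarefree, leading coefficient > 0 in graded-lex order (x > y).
First, the degree is 2 — the shape is more complex than any degree-1 curve.
Then, from the axis intercepts and sections: one x-axis crossing is at x = 0; among the integer gridlines, it crosses the y-axis at y ∈ {-1, 0}.
Finally, putting this together gives p.

3*y^2 + x + 3*y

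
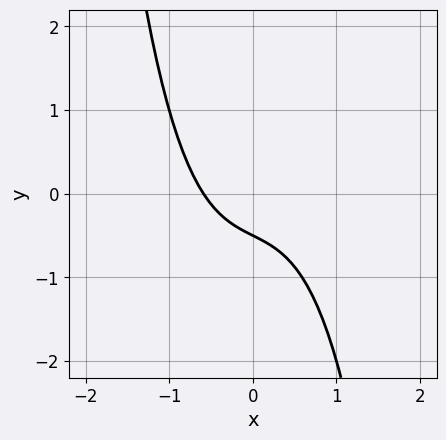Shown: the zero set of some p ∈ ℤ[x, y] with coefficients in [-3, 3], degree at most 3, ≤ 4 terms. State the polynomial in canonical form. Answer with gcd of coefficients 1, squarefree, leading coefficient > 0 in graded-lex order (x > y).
2*x^3 + x + 2*y + 1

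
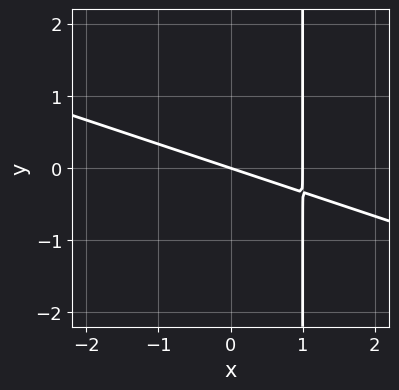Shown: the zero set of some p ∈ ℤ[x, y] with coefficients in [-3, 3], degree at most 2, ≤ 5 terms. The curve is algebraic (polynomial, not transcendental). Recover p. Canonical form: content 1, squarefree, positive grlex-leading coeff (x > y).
x^2 + 3*x*y - x - 3*y

(a) The degree is 2 — no degree-1 curve has this shape.
(b) Against the integer gridlines: among the integer gridlines, it crosses the x-axis at x ∈ {0, 1}; one y-axis crossing is at y = 0.
(c) Matching integer coefficients to the picture gives p.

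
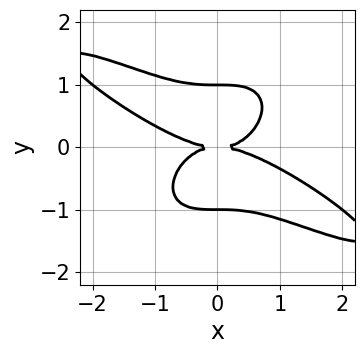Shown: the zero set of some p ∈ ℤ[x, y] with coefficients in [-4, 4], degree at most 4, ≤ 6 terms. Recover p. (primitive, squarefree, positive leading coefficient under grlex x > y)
x^4 + 2*x^3*y + 3*y^4 - 3*y^2

Degree: the shape is more complex than any degree-3 curve, so deg p = 4.
Observable constraints: it crosses the x-axis at the gridline x = 0; among the integer gridlines, it crosses the y-axis at y ∈ {-1, 0, 1}.
Putting this together gives p.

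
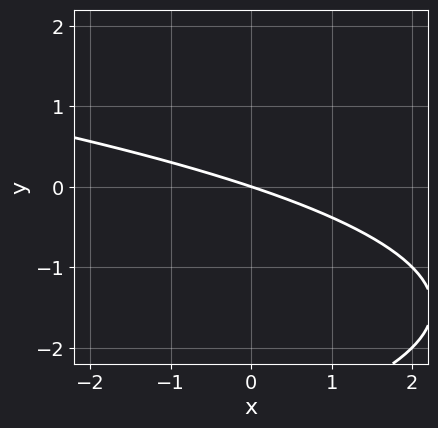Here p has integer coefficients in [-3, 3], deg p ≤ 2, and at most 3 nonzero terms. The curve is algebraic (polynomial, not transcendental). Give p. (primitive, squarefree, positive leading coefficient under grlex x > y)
The degree is 2 — the shape is more complex than any degree-1 curve.
From the axis intercepts and sections: it crosses the x-axis at the gridline x = 0; one y-axis crossing is at y = 0.
Solving for integer coefficients yields p as stated.

y^2 + x + 3*y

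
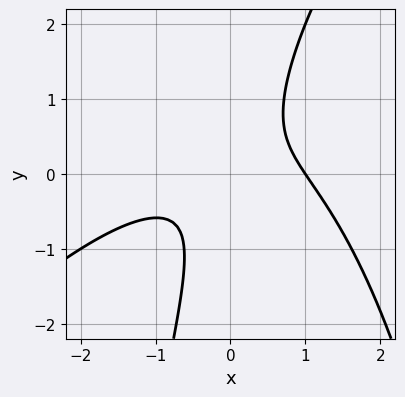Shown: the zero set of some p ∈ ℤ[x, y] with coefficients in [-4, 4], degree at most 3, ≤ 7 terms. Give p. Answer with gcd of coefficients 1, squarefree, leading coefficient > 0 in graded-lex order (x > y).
x^3 - x^2*y + 3*x*y - y^2 - 1

(a) The degree is 3 — a generic line meets the curve in up to 3 points.
(b) From the visible intercepts: it crosses the x-axis at the gridline x = 1; no y-intercept at any integer in the box.
(c) Together with the visible shape, these determine p as stated.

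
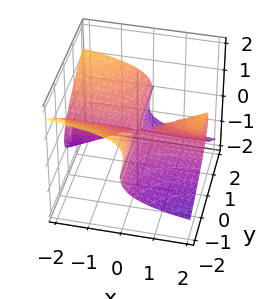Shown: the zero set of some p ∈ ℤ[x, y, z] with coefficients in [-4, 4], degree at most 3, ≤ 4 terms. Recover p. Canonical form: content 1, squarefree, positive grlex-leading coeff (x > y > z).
x*y^2 - x*z^2 + y*z^2 + 2*z^3

First, the picture has 2 separate pieces.
Then, degree: no degree-2 surface has this shape, so deg p = 3.
Then, checking where it meets the axes: every point of the x-axis in the box is on the surface; it crosses the z-axis at the gridline z = 0.
Finally, matching integer coefficients to the picture gives p.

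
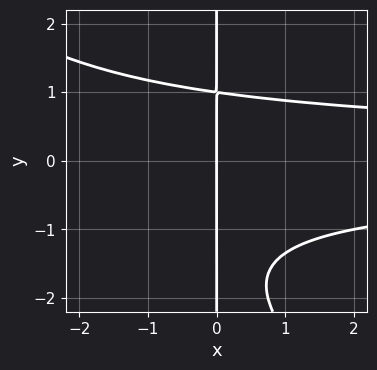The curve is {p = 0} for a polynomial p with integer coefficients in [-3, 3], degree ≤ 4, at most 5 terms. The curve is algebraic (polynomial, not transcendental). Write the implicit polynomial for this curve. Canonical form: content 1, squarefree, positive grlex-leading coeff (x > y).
x^2*y^2 + x*y^3 + 2*x*y^2 - 3*x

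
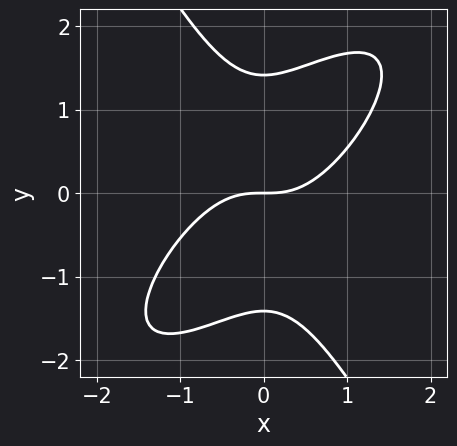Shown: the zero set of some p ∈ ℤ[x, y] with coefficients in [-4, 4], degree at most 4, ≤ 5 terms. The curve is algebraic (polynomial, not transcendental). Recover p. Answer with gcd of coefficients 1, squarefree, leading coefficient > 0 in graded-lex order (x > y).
deg p = 3. A generic line meets the curve in up to 3 points.
From the axis intercepts and sections: it crosses the y-axis at the gridline y = 0; one x-axis crossing is at x = 0.
Together with the visible shape, these determine p as stated.

2*x^3 - 2*x^2*y + y^3 - 2*y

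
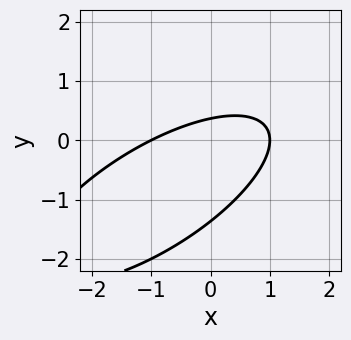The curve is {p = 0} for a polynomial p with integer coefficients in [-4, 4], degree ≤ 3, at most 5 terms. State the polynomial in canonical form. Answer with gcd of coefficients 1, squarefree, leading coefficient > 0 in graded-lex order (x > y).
1. deg p = 2.
2. Reading off the gridlines: the x-axis gridline crossings are at x ∈ {-1, 1}.
3. Assembling these constraints gives the stated polynomial.

x^2 - 2*x*y + 2*y^2 + 2*y - 1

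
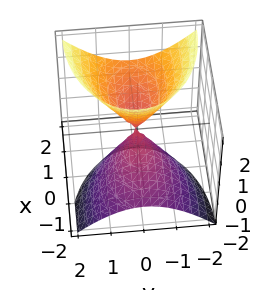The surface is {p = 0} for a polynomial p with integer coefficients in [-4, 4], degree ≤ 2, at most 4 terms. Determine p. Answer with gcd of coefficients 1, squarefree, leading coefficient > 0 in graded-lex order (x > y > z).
x^2 - 2*x*z + 2*y^2 - z^2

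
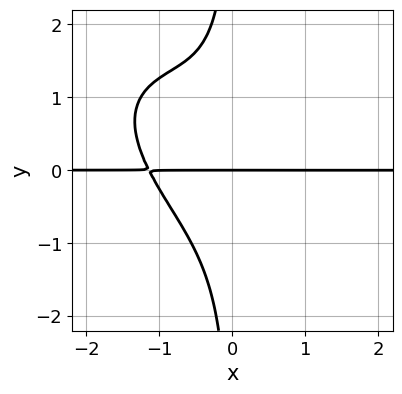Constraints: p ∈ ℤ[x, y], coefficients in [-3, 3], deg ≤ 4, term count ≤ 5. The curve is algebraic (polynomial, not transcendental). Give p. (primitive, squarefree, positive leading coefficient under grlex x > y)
deg p = 4. No degree-3 curve has this shape.
From the visible intercepts: the visible x-axis segment lies entirely on the curve; one y-axis crossing is at y = 0.
Assembling these constraints gives the stated polynomial.

2*x^3*y + 3*x^2*y^2 + 3*x*y^3 + 3*y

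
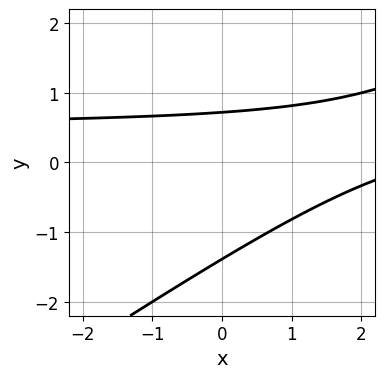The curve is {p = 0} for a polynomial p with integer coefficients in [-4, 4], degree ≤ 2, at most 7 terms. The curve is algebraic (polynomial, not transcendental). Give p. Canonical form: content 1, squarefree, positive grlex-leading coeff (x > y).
(a) The degree is 2 — the shape is more complex than any degree-1 curve.
(b) Against the integer gridlines: the curve avoids every integer x-axis point in the box.
(c) Solving for integer coefficients yields p as stated.

2*x*y - 3*y^2 - x - 2*y + 3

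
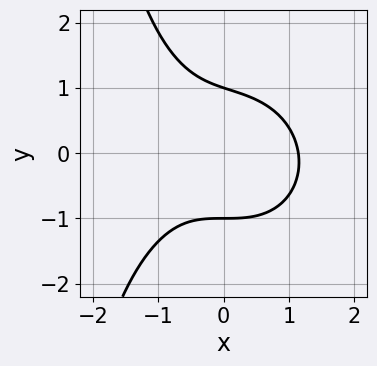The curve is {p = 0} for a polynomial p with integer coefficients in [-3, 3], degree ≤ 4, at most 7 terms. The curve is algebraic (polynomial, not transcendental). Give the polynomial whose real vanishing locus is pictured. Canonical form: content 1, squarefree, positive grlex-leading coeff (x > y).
2*x^3 + x*y^2 + x*y + 3*y^2 - 3

First, degree: no degree-2 curve has this shape, so deg p = 3.
Then, from the axis intercepts and sections: the y-axis gridline crossings are at y ∈ {-1, 1}.
Finally, assembling these constraints gives the stated polynomial.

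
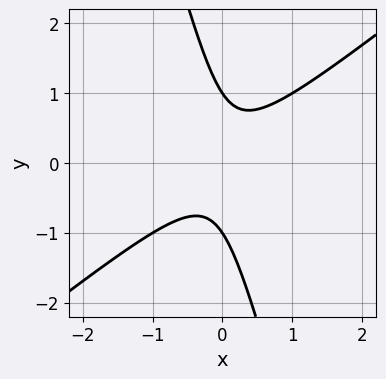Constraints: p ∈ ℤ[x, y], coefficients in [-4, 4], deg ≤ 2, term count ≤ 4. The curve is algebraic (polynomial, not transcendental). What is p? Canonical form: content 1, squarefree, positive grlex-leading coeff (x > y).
1. Degree: the shape is more complex than any degree-1 curve, so deg p = 2.
2. Reading off the gridlines: the y-axis gridline crossings are at y ∈ {-1, 1}; the curve avoids every integer x-axis point in the box.
3. Matching integer coefficients to the picture gives p.

3*x^2 - 3*x*y - y^2 + 1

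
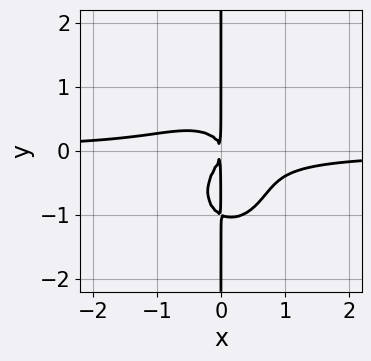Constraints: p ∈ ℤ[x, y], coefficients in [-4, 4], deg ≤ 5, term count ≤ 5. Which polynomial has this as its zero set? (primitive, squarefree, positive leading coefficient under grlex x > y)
3*x^3*y + 2*x*y^3 + 2*x*y^2 + x^2

The degree is 4 — a generic line meets the curve in up to 4 points.
From the visible intercepts: every point of the y-axis in the box is on the curve.
Solving for integer coefficients yields p as stated.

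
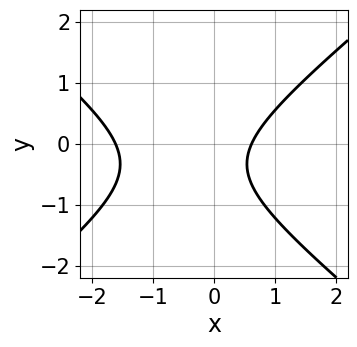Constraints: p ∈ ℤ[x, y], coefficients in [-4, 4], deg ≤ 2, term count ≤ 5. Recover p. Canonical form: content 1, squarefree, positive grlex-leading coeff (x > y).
2*x^2 - 3*y^2 + 2*x - 2*y - 2

The degree is 2 — no degree-1 curve has this shape.
From the visible intercepts: it misses every integer gridline on the y-axis.
Matching integer coefficients to the picture gives p.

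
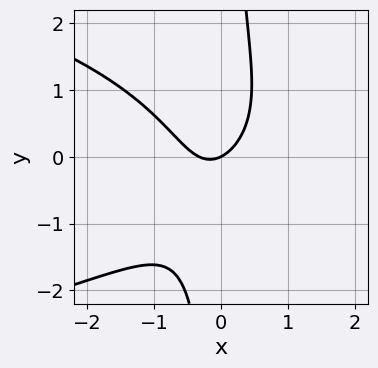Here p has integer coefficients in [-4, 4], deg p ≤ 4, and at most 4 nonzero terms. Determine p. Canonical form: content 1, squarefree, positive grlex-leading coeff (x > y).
1. deg p = 3. No degree-2 curve has this shape.
2. From the visible intercepts: it meets the x-axis at x = 0 (among the integer gridlines); it meets the y-axis at y = 0 (among the integer gridlines).
3. The integer polynomial consistent with all of this is the stated p.

2*x*y^2 + 3*x^2 + x - 2*y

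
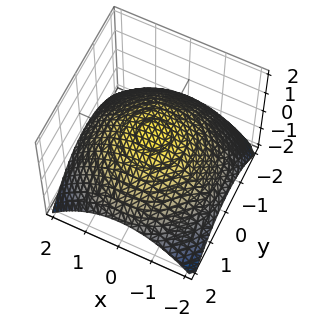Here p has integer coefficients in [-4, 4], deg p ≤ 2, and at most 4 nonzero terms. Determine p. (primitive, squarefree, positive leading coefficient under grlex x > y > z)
The degree is 2 — the shape is more complex than any degree-1 surface.
Symmetries: rotational symmetry about the z-axis ⇒ p depends on x, y only through x² + y².
Checking where it meets the axes: a circular section at z = 0 has radius between 1 and 2.
Fitting integer coefficients to these (and the overall shape) gives p.

x^2 + y^2 + 3*z - 2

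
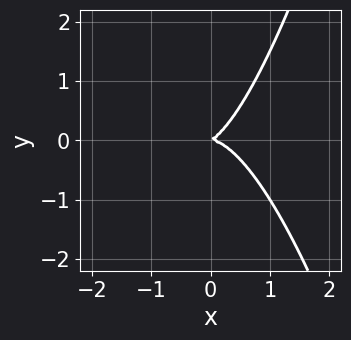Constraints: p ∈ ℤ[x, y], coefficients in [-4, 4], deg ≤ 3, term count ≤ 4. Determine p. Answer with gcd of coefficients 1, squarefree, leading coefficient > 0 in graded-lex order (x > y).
3*x^3 + x*y - 2*y^2

deg p = 3. The shape is more complex than any degree-2 curve.
From the axis intercepts and sections: it crosses the x-axis at the gridline x = 0; one y-axis crossing is at y = 0.
These observations pin down the coefficients.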